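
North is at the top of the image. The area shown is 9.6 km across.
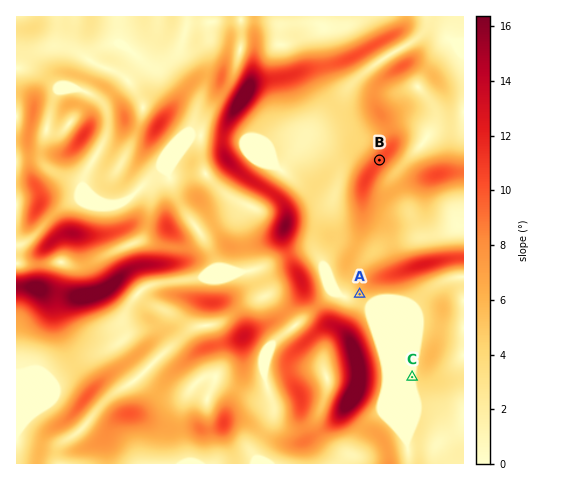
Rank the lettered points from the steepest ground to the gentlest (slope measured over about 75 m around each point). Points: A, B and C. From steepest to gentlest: B A C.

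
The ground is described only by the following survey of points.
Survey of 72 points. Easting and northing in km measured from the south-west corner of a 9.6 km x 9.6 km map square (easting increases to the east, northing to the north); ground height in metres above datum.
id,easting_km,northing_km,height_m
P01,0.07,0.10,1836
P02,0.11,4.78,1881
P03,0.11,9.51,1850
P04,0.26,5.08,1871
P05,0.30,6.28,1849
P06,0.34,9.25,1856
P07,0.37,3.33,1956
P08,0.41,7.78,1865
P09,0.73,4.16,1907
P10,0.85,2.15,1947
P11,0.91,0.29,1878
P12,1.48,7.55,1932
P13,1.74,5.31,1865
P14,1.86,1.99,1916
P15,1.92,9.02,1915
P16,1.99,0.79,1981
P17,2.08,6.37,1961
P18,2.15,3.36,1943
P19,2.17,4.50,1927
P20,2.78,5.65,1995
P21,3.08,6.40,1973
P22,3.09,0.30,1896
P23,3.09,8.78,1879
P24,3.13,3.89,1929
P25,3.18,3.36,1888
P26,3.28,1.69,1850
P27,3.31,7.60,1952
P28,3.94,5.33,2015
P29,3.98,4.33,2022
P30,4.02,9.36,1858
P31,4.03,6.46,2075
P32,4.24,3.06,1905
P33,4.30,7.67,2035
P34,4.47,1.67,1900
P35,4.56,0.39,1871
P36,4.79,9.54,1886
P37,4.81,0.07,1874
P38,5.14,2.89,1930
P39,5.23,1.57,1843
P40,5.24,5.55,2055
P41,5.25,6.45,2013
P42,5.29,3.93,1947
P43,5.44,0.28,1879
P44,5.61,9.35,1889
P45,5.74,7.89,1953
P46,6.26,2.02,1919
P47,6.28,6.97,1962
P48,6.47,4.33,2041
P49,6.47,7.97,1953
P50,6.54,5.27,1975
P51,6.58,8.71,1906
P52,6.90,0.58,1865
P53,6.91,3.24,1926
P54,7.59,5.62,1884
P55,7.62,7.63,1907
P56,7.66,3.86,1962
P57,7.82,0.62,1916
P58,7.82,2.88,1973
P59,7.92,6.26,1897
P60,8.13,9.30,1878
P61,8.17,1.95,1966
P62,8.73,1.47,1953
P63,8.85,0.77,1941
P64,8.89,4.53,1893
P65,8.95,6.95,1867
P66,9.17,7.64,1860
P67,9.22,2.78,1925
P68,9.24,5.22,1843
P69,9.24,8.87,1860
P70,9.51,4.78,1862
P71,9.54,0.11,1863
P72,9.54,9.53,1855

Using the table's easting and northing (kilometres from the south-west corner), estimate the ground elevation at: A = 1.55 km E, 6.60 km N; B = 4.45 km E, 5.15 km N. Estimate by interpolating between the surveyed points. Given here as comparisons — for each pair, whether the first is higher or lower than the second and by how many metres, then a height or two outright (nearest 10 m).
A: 120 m lower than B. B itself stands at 2050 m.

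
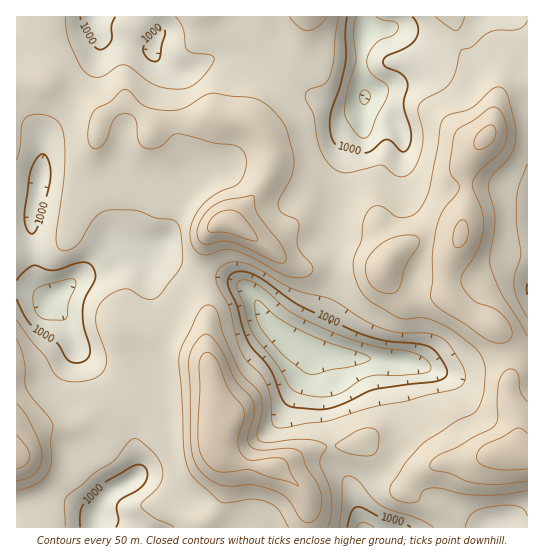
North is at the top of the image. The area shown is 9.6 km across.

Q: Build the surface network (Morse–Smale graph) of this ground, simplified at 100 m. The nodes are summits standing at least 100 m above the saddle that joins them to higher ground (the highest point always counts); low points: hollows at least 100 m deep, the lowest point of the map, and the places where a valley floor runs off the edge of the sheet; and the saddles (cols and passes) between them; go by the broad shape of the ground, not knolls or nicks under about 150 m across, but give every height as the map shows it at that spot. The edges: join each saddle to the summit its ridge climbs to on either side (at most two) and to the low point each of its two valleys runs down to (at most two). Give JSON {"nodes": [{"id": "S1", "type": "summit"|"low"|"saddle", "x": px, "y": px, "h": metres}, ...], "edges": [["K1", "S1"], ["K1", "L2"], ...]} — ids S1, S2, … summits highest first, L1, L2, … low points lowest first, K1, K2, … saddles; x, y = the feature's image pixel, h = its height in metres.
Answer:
{"nodes": [
{"id": "S1", "type": "summit", "x": 218, "y": 434, "h": 1235},
{"id": "S2", "type": "summit", "x": 230, "y": 223, "h": 1226},
{"id": "S3", "type": "summit", "x": 505, "y": 453, "h": 1223},
{"id": "S4", "type": "summit", "x": 17, "y": 455, "h": 1217},
{"id": "L1", "type": "low", "x": 301, "y": 346, "h": 882},
{"id": "L2", "type": "low", "x": 365, "y": 97, "h": 895},
{"id": "L3", "type": "low", "x": 51, "y": 297, "h": 926},
{"id": "L4", "type": "low", "x": 363, "y": 527, "h": 937},
{"id": "L5", "type": "low", "x": 98, "y": 515, "h": 954},
{"id": "K1", "type": "saddle", "x": 390, "y": 465, "h": 1086},
{"id": "K2", "type": "saddle", "x": 335, "y": 266, "h": 1070},
{"id": "K3", "type": "saddle", "x": 202, "y": 274, "h": 1065},
{"id": "K4", "type": "saddle", "x": 73, "y": 95, "h": 1064},
{"id": "K5", "type": "saddle", "x": 115, "y": 401, "h": 1062},
{"id": "K6", "type": "saddle", "x": 37, "y": 506, "h": 1060}],
"edges": [["K1", "S1"], ["K1", "S3"], ["K1", "L1"], ["K1", "L4"], ["K2", "S3"], ["K2", "S2"], ["K2", "L1"], ["K2", "L2"], ["K3", "S1"], ["K3", "S2"], ["K3", "L1"], ["K3", "L3"], ["K4", "S1"], ["K4", "S2"], ["K4", "L2"], ["K4", "L3"], ["K5", "S1"], ["K5", "S4"], ["K5", "L3"], ["K5", "L5"], ["K6", "S1"], ["K6", "S4"], ["K6", "L5"]]}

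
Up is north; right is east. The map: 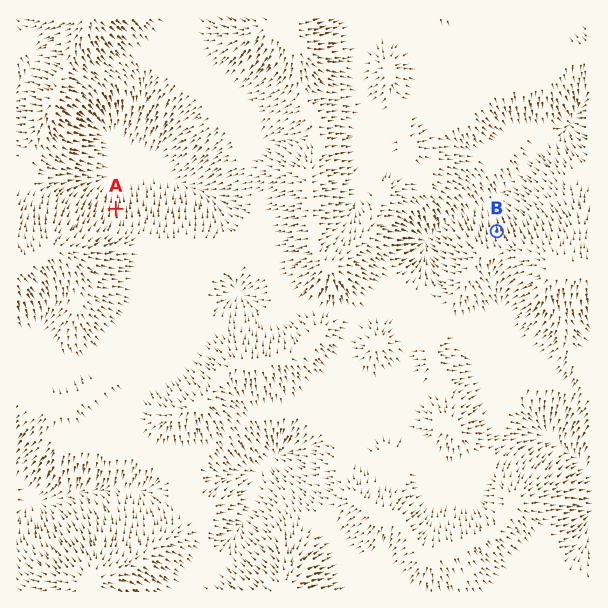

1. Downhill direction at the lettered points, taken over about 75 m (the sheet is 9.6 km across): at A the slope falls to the N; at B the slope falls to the N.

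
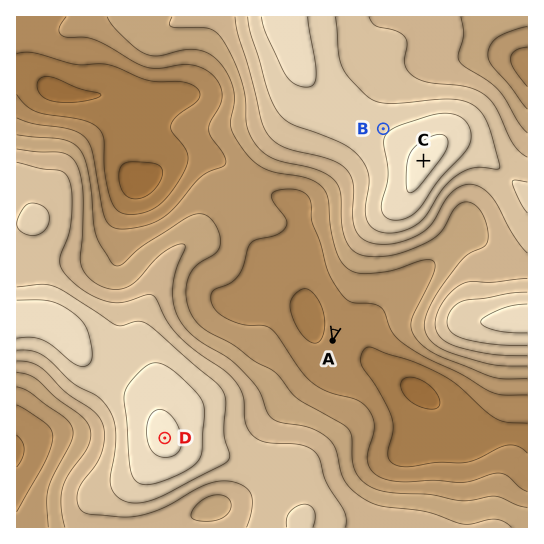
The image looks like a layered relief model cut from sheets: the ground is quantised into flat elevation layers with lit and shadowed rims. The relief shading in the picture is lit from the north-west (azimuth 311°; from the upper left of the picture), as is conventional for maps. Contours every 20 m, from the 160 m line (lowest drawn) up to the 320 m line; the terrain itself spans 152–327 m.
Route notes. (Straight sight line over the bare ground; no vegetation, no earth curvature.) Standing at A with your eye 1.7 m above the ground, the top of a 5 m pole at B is out of sight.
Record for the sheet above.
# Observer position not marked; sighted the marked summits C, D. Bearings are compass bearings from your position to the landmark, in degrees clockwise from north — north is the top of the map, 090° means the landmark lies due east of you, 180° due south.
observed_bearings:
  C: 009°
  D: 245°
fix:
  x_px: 397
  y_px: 330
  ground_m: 205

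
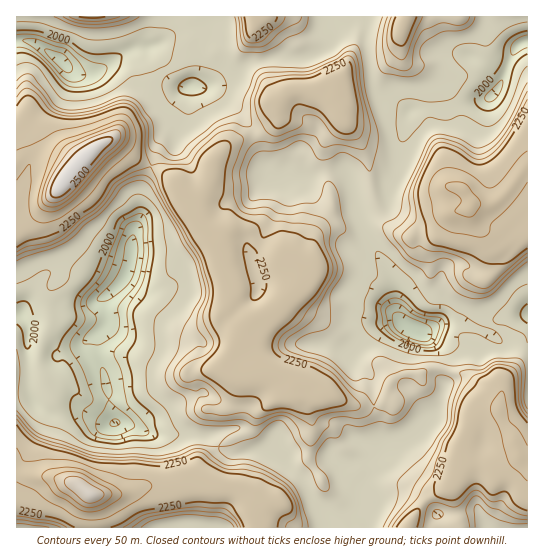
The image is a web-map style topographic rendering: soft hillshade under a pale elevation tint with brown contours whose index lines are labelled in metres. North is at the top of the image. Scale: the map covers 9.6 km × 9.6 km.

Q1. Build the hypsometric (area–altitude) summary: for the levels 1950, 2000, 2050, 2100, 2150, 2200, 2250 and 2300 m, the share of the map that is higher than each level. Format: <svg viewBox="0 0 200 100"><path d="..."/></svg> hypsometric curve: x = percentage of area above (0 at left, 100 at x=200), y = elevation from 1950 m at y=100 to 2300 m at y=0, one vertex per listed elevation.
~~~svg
<svg viewBox="0 0 200 100"><path d="M189 100l-7-14-22-15-56-14-18-14-15-14-15-15-42-14"/></svg>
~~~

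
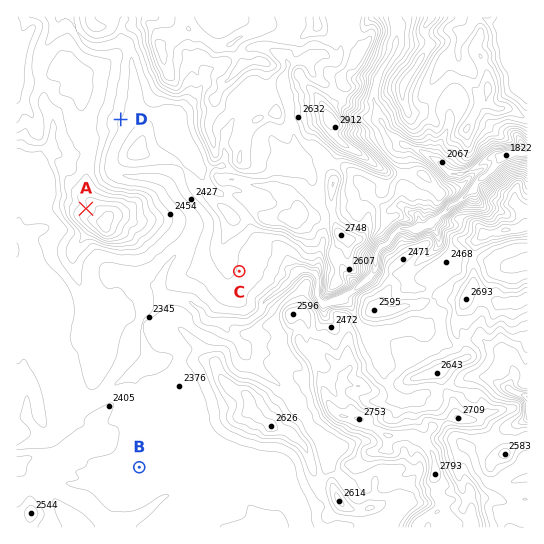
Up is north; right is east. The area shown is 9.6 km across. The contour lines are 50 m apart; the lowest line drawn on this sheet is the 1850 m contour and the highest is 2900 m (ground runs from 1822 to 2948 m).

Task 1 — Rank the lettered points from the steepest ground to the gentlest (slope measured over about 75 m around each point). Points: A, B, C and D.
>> A D C B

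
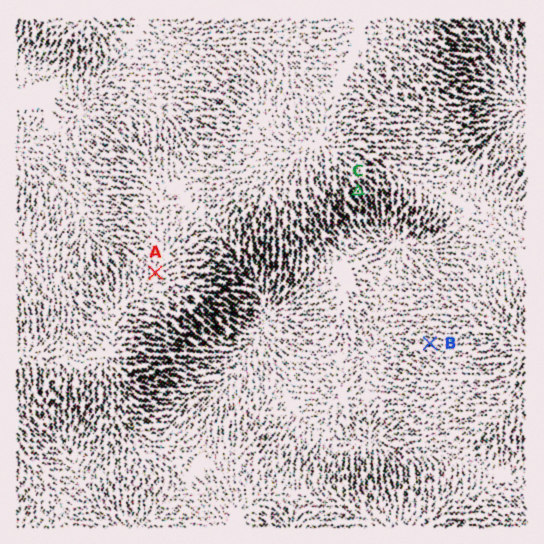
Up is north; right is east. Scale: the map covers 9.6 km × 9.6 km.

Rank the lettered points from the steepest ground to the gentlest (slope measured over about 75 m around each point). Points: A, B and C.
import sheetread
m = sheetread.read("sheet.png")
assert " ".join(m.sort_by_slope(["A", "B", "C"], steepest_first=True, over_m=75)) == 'C B A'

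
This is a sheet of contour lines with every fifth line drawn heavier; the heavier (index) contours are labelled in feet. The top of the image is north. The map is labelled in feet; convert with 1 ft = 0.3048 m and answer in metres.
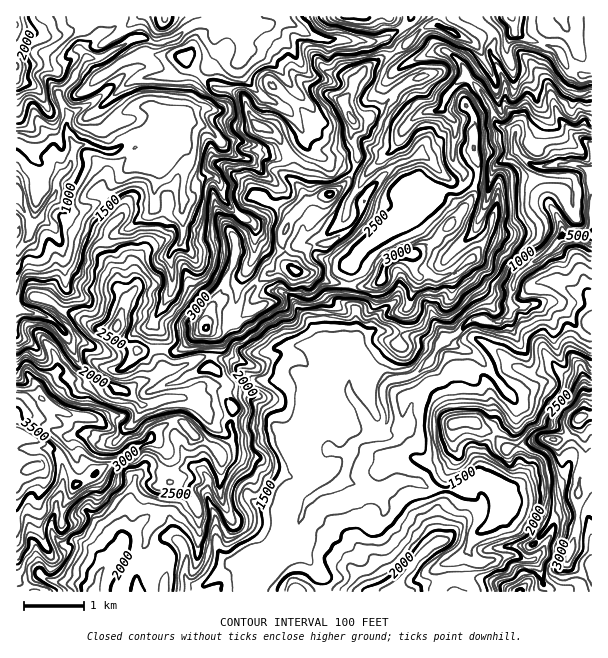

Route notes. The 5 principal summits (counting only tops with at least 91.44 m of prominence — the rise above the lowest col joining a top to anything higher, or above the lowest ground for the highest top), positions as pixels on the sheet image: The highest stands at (36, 467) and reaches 1170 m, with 1029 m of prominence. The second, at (579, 417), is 1118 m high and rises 718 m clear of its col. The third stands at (296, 272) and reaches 1081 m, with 340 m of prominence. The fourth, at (206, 329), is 1072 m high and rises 114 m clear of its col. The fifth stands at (351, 119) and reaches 1048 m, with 119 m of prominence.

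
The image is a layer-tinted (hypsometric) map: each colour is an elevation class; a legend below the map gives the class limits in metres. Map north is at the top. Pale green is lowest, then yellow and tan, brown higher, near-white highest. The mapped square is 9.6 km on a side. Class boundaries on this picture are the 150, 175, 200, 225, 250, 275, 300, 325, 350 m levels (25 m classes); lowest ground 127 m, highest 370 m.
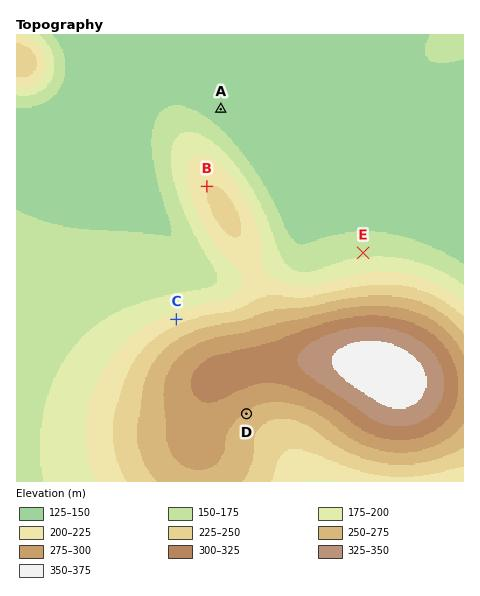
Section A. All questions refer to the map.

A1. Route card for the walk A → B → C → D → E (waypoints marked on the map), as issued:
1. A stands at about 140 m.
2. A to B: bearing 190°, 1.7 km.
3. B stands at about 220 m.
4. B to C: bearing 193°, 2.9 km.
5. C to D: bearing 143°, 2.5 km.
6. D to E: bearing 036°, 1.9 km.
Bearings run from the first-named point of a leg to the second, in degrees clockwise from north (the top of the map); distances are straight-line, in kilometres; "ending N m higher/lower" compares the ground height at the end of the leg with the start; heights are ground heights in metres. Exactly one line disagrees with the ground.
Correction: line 6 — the distance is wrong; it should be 4.3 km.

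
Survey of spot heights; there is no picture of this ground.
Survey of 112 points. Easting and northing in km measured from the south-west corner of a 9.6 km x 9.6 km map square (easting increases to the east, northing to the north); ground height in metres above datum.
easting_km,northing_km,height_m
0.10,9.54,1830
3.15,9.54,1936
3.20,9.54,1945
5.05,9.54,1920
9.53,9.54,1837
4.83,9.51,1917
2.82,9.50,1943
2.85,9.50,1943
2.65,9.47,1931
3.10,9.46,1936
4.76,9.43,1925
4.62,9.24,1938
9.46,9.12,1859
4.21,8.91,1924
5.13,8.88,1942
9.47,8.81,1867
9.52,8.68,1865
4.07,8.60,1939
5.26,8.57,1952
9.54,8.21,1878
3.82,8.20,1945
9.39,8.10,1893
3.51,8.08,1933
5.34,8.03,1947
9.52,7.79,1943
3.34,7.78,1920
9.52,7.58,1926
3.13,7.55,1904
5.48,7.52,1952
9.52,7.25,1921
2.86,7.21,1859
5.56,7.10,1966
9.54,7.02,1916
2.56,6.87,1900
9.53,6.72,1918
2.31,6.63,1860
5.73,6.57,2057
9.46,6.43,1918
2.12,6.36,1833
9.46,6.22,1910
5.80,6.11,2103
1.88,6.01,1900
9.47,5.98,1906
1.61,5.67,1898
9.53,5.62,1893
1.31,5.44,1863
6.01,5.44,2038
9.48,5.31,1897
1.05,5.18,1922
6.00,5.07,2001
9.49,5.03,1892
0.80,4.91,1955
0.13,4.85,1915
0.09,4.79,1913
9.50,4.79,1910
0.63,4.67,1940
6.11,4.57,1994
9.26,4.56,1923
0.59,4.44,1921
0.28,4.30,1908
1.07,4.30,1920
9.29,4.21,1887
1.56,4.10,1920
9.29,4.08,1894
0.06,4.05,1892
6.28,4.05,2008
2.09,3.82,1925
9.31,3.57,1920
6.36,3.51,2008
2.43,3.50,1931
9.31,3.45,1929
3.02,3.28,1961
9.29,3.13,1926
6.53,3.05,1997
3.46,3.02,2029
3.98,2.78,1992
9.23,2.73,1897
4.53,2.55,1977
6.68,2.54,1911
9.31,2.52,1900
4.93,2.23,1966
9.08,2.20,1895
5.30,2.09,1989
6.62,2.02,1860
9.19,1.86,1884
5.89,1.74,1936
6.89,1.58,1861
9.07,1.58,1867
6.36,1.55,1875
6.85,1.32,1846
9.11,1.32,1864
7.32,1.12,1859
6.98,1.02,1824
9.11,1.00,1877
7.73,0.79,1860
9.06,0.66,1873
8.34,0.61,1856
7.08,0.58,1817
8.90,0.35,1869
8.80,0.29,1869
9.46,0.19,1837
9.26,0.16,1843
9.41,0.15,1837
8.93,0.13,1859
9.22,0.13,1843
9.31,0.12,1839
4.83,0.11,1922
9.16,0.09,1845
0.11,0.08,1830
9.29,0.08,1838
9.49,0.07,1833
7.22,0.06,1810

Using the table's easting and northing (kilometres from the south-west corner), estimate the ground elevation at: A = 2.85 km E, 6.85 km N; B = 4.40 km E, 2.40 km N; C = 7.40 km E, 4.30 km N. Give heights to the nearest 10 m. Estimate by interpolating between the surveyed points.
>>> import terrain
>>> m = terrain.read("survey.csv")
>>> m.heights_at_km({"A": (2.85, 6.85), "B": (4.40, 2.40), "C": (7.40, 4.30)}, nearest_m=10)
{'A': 1910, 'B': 1940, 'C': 1980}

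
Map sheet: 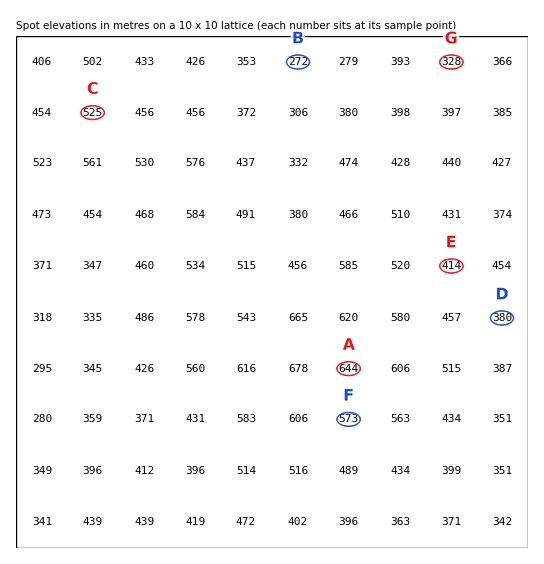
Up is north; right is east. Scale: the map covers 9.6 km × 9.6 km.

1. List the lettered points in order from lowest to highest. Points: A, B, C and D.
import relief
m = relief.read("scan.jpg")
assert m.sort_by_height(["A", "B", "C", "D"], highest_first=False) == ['B', 'D', 'C', 'A']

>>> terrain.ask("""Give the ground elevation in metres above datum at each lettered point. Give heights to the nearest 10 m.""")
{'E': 410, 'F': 570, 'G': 330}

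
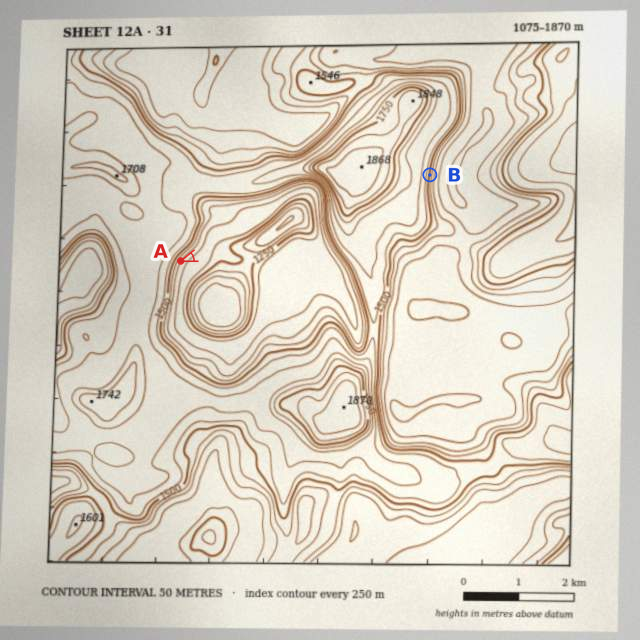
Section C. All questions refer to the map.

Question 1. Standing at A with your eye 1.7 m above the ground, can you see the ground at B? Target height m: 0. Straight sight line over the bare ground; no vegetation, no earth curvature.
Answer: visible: false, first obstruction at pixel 324 212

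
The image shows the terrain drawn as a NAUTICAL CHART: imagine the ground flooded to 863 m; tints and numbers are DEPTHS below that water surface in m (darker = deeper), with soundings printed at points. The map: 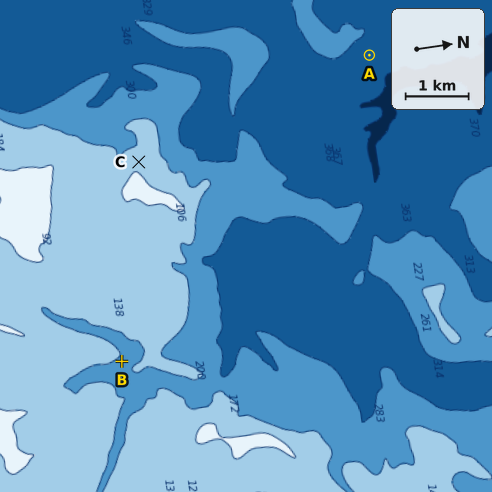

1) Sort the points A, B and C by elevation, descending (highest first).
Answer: C B A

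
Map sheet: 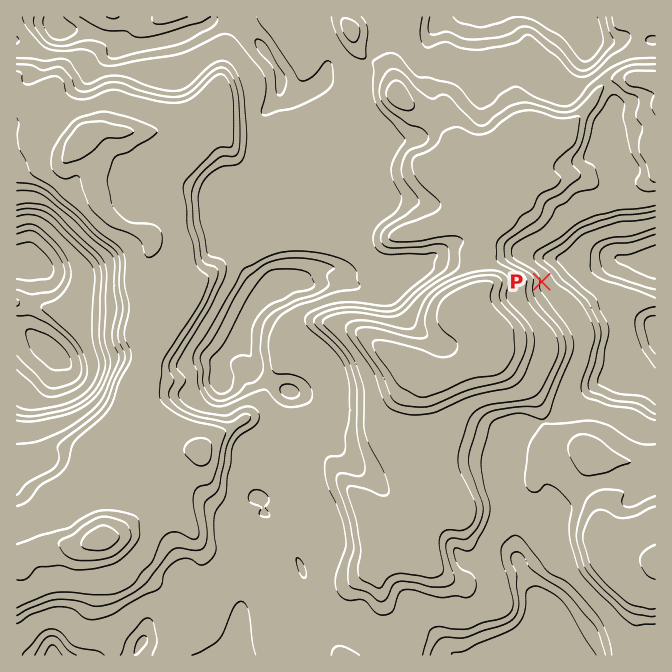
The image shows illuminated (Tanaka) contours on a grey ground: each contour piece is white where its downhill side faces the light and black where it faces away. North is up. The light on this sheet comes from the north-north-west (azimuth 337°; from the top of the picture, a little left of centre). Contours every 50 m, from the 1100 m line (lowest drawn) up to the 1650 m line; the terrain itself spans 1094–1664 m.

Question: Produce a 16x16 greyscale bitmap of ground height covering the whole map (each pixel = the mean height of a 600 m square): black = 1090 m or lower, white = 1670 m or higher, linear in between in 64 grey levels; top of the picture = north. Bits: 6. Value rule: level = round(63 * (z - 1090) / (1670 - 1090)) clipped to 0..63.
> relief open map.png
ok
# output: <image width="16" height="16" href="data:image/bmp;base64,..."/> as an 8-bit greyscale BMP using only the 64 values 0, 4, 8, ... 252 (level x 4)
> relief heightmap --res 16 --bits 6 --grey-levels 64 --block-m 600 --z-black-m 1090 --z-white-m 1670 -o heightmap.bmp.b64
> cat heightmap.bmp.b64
<image width="16" height="16" href="data:image/bmp;base64,Qk02BQAAAAAAADYEAAAoAAAAEAAAABAAAAABAAgAAAAAAAABAAATCwAAEwsAAAABAAAAAAAAAAAAAAEBAQACAgIAAwMDAAQEBAAFBQUABgYGAAcHBwAICAgACQkJAAoKCgALCwsADAwMAA0NDQAODg4ADw8PABAQEAAREREAEhISABMTEwAUFBQAFRUVABYWFgAXFxcAGBgYABkZGQAaGhoAGxsbABwcHAAdHR0AHh4eAB8fHwAgICAAISEhACIiIgAjIyMAJCQkACUlJQAmJiYAJycnACgoKAApKSkAKioqACsrKwAsLCwALS0tAC4uLgAvLy8AMDAwADExMQAyMjIAMzMzADQ0NAA1NTUANjY2ADc3NwA4ODgAOTk5ADo6OgA7OzsAPDw8AD09PQA+Pj4APz8/AEBAQABBQUEAQkJCAENDQwBEREQARUVFAEZGRgBHR0cASEhIAElJSQBKSkoAS0tLAExMTABNTU0ATk5OAE9PTwBQUFAAUVFRAFJSUgBTU1MAVFRUAFVVVQBWVlYAV1dXAFhYWABZWVkAWlpaAFtbWwBcXFwAXV1dAF5eXgBfX18AYGBgAGFhYQBiYmIAY2NjAGRkZABlZWUAZmZmAGdnZwBoaGgAaWlpAGpqagBra2sAbGxsAG1tbQBubm4Ab29vAHBwcABxcXEAcnJyAHNzcwB0dHQAdXV1AHZ2dgB3d3cAeHh4AHl5eQB6enoAe3t7AHx8fAB9fX0Afn5+AH9/fwCAgIAAgYGBAIKCggCDg4MAhISEAIWFhQCGhoYAh4eHAIiIiACJiYkAioqKAIuLiwCMjIwAjY2NAI6OjgCPj48AkJCQAJGRkQCSkpIAk5OTAJSUlACVlZUAlpaWAJeXlwCYmJgAmZmZAJqamgCbm5sAnJycAJ2dnQCenp4An5+fAKCgoAChoaEAoqKiAKOjowCkpKQApaWlAKampgCnp6cAqKioAKmpqQCqqqoAq6urAKysrACtra0Arq6uAK+vrwCwsLAAsbGxALKysgCzs7MAtLS0ALW1tQC2trYAt7e3ALi4uAC5ubkAurq6ALu7uwC8vLwAvb29AL6+vgC/v78AwMDAAMHBwQDCwsIAw8PDAMTExADFxcUAxsbGAMfHxwDIyMgAycnJAMrKygDLy8sAzMzMAM3NzQDOzs4Az8/PANDQ0ADR0dEA0tLSANPT0wDU1NQA1dXVANbW1gDX19cA2NjYANnZ2QDa2toA29vbANzc3ADd3d0A3t7eAN/f3wDg4OAA4eHhAOLi4gDj4+MA5OTkAOXl5QDm5uYA5+fnAOjo6ADp6ekA6urqAOvr6wDs7OwA7e3tAO7u7gDv7+8A8PDwAPHx8QDy8vIA8/PzAPT09AD19fUA9vb2APf39wD4+PgA+fn5APr6+gD7+/sA/Pz8AP39/QD+/v4A////AHB0eHB8bHyAgIBoWEhAXICspKSEgHh8fJCUjIRgUIS00NzUqJCAeHikvLCEaHywxLzI1LysfHR8qLy8oHyErLCguLy8vIh8hKS4uJiEjJyYhKS8vMCUfICcvLycgIyYhDhIqLR4ZGx4nNzkzLSQZFAMIIi0cEhwgLz09PjkqFw4HDyMvKBQYIywtOj42JRcMAg0kMC0dExUdICo2LBkMBQgaLjEoHx8fICgrLiccEAkhLzEvJh8fHyAjLS8vJyAfLzczMC0kHh8fIy0vLy0iJC4yMzAvKB0eHyYpJysqJCYqJSIgJCQaHCAnIiAgHh8pGhYXGBkbHSAkIBoWGRQTHg="/>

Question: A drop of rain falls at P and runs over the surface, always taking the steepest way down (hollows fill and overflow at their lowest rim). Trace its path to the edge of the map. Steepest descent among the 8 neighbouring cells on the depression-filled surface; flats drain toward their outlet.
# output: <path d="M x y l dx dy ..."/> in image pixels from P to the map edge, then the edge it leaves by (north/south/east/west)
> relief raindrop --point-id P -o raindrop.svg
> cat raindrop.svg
<path d="M542 282l5 0 18-19 45 0 4-3 31 0 2-2 8 0"/>
exit: east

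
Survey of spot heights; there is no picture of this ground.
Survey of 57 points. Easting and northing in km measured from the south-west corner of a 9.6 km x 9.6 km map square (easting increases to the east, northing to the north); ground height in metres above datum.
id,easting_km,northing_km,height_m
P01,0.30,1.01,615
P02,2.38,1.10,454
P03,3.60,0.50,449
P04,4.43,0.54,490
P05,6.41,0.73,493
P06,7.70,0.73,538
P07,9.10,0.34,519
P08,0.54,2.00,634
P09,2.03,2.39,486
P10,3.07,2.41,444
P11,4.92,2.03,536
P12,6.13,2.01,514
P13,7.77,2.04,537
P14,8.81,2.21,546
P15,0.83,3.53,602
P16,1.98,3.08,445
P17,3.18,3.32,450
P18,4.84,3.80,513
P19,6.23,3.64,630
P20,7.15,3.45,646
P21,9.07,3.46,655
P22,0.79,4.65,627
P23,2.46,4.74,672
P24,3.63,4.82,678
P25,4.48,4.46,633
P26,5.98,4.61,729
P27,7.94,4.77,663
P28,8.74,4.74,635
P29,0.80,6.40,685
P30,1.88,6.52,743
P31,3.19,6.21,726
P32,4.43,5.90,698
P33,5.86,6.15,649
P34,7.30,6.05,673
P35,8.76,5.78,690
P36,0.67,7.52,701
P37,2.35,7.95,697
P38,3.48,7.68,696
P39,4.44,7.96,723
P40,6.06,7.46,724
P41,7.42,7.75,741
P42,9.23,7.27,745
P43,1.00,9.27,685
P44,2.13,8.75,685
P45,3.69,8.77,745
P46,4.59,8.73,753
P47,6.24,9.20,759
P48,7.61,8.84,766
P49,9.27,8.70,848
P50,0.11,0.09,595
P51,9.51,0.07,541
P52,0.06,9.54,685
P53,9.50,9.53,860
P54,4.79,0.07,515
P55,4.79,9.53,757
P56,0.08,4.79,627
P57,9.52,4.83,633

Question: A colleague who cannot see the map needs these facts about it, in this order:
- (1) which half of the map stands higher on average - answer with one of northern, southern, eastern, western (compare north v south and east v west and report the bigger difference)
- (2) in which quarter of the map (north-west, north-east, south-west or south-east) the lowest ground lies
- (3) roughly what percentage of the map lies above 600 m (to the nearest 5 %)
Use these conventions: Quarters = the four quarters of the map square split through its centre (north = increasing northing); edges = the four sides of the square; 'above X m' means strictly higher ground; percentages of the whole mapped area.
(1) On average the northern half of the map is the higher ground.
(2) The lowest point lies in the south-west quarter of the map.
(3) Roughly 65 % of the ground is higher than 600 m.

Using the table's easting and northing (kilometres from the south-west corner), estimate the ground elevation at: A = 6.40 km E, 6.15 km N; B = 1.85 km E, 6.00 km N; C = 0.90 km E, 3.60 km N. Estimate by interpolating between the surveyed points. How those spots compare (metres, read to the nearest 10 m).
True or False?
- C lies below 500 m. False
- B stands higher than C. True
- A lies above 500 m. True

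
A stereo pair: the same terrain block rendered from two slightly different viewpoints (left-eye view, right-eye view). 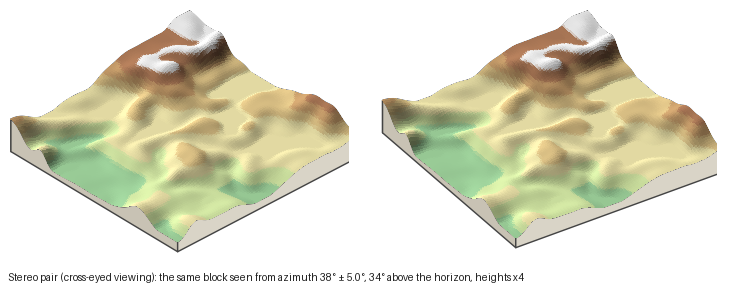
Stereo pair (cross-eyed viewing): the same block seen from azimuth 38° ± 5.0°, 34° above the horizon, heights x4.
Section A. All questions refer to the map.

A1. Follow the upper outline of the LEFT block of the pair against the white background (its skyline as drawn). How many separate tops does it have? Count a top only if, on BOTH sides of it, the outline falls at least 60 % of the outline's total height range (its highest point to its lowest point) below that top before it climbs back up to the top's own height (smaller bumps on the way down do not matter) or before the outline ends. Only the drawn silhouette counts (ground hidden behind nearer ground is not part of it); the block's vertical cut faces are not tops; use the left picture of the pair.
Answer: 1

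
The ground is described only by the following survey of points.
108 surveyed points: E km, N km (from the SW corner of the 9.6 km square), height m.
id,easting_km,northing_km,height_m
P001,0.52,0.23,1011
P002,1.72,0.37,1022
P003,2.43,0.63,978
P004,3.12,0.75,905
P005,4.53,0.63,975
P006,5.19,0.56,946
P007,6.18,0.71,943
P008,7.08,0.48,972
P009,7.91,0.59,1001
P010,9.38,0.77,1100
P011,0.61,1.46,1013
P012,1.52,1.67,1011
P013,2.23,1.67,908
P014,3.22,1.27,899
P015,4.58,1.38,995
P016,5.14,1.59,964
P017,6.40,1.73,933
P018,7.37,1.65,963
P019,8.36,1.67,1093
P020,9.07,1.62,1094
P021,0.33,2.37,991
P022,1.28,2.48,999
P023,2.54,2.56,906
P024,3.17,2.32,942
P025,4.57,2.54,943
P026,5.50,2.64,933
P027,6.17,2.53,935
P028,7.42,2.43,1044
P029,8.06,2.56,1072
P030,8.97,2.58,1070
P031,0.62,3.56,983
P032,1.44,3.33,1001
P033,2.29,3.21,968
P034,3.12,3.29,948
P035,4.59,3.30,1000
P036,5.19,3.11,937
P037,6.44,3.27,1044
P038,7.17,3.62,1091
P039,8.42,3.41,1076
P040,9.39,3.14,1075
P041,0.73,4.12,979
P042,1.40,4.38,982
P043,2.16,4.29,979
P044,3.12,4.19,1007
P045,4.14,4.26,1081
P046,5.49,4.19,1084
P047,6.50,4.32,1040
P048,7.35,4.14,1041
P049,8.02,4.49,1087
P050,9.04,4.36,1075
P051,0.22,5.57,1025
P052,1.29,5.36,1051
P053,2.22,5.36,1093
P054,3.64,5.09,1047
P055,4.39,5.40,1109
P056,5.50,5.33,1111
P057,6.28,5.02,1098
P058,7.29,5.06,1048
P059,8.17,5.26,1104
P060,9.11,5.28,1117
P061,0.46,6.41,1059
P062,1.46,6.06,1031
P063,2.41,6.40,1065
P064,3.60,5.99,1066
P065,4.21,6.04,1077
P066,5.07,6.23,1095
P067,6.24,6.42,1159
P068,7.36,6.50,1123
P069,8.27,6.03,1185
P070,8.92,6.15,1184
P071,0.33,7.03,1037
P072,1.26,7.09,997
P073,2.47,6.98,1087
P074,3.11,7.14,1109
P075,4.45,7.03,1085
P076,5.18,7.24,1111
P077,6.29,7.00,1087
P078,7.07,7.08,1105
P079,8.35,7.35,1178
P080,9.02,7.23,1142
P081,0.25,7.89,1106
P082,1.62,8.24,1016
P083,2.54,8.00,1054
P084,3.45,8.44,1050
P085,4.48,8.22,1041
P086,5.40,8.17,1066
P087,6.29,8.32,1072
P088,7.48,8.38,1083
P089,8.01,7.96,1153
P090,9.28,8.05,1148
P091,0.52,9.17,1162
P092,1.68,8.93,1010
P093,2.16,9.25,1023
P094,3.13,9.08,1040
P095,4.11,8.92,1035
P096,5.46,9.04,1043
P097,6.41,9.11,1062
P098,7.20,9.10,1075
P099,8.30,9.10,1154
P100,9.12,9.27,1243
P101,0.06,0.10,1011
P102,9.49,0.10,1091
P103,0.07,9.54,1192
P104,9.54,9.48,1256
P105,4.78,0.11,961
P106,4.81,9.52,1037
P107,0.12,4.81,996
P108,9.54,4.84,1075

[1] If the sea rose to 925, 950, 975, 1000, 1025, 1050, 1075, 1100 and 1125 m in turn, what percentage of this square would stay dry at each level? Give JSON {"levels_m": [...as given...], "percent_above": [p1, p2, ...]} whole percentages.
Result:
{"levels_m": [925, 950, 975, 1000, 1025, 1050, 1075, 1100, 1125], "percent_above": [96, 90, 84, 73, 63, 51, 36, 22, 12]}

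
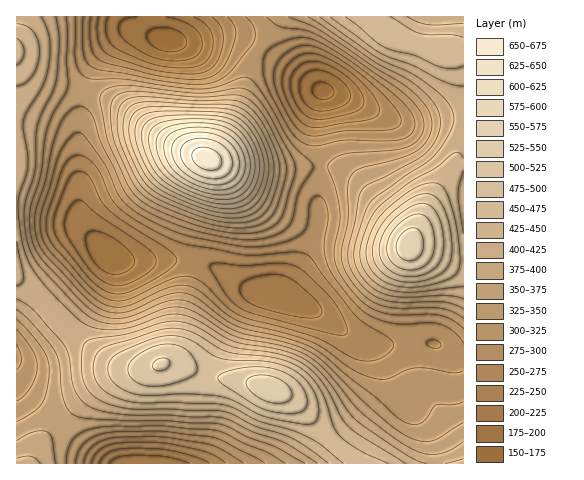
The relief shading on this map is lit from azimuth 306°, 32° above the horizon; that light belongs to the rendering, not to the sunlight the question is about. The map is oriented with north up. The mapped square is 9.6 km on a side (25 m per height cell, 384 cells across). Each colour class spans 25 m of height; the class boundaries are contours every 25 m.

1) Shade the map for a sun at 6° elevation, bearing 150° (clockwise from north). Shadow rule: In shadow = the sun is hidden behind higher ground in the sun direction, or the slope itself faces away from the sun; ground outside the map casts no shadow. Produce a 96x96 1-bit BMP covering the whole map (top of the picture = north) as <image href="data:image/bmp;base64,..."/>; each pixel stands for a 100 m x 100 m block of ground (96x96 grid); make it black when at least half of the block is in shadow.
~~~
<image width="96" height="96" href="data:image/bmp;base64,Qk2+BAAAAAAAAD4AAAAoAAAAYAAAAGAAAAABAAEAAAAAAIAEAAATCwAAEwsAAAIAAAAAAAAA////AAAAAAAAAAAAAAAAAAAAAHwAAAAAAAAAAAAAAHgAAAAAAAAAAAAAAAAAAAAAAAAAAAAAAAAAAAAAAAAAAAAAAAAAAAAAAAAAAAAAAAAAAAAAAAAAAAAAAAAAAAAAAAAAAAAAAAAAAAAAAAAAAAAAAAAAAAAAAAAAAAAAAAAAAAAAAAAAAAAAAAAAAAAAAAAAAAAAAAAAAAAAAAAAAAAAAAAAAAAAAAAAAAAAAAAAAAAAAAAAAAAAAAAAAAAAAAAAAAAAAAAAAAAAAAAAAAAAAAAAAAAAAAAAAAAAAAAAAAAAAAAAAAAAAAAAAAAAAAA+AAAAAAAAAAAAAAH/8AAAAAAAAAAAAAP//AAAAAAAAAAAAAf//wAAAAAAAAAAAAf//wAAAAAAAAf8AA///4AAAAAAAB//AA///4AAAAAAAD//wB///4AAAAAAAH//8B///4AAAAAAAH//+D///wAAAAAAAH///D///gAAAAAAAP///n///gAAAAAAAP///H///AAAAAAAAP///H//+AAAAAAAAf//+P//4AAAAAAAAf//+P//wAAAAAAAAf//+f//gAAAAAAAA///+f//AAAAAAAAA///+f/8AAAAAAAAA///+f/wAAAAAAAAA///8f/AAAAAAAAAB///8f4AAAAAAAAAB///4GAAAAAAAAAAB///wAAAAAAAAAAAB///gAAAAAAAAAAAB//+AAAAAAAAAAAAB//8AAAAAAHAAAAAB//wAAAAAAf4AAAAB//AAAAAAAf/AAAAA/8AAAAAAAf/gAAAAfgAAAAAAA//wAAAAAAAAAAAAA//4AAAAAAAAAAAAA//8AAAAAAAAAAAAA//+AAAAAAAAAAAAA///AAAAAAAAAAAAA///AAAAAAAAAAAAAf//gAAAAAAAAAAAAf//gAAAAAAAAAAAAP//wAAAAAAAAAAAAP//wAAAAAAAAAAAAP//wAAAAAAAAAAAAH//wAAAAAAAAAAAAH//4AAAAAAAAAAAAH//4AAAAAAAAAAAAH//4AAAAAAAAAAAAH//8AAAAAAAAAAAAH//+AAAAAAAAAAAAH//+AAAAAAAAAAAAH///AAAAAAPwAAAAH///AAAAAB/+AAAP////AAAAAH//gAAf///+AAAAAf//wAAf///8AAAAH///4AA////4AAAAP///8AA////wAAAAP///8AA////AAAAAf///+AA///gAAAAAf///+AA//8AAAAAAf///+AA//wAAAAAA////+AAf/gAAAAAA////+AAf+AAAAAAB////8AAP4AAAAAAB////8AADAAAAAAAD////8AAAAAAAAAAD////4AAAAAAAAAAH////4AAAAAAAAAAH////wAAAAAAAAAAP////wAAAAAAAAAAP////gAAAAAAAAAAP////AAAAAAAAAAAP////AAAAAAAAAAAP///+AAAAAAAAAAAP///8AAAAAAAAAAAP///wAAAAAAAAAAAP///gAAAAAAAHgAAH///AAAAAAAAPwAAH//8AAAAAAAAPw="/>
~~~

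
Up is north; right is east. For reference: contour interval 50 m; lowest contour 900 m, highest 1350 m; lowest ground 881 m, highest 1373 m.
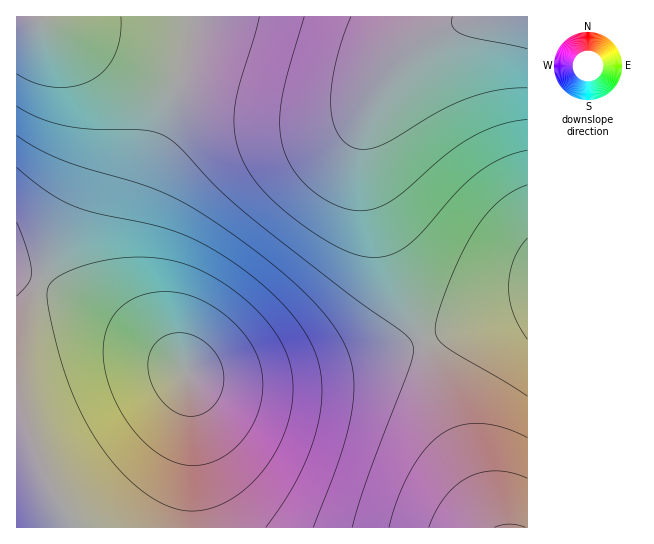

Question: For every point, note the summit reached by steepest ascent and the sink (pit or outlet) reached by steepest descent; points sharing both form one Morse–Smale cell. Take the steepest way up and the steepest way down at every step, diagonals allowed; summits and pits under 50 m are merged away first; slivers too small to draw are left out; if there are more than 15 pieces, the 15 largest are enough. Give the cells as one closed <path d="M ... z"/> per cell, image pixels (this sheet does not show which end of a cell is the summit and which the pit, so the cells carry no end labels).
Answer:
<path d="M479 16l-288 1-4 30-10 36-41 114-8 38 1 36 10 30 25 42 19 23-2 1-22-18-61-38-45-23-36-13 0 253 173 0 2-122-5-33 19 6 52 0 35-4 76-16 55-20-39-101-16-49-5-27 1-35 8-24 12-21 12-16 20-19 29-19z"/><path d="M423 340l-54 19-76 16-35 4-52 0-17-4 3 31-1 121 303 1-33-82z"/><path d="M527 16l-46 0-26 8-24 12-14 11-25 26-15 22-10 27-3 13 0 27 5 27 16 49 40 102 103-37z"/><path d="M190 16l-174 1 0 257 37 14 45 23 61 38 22 18 2-1-19-23-25-42-10-30-1-36 8-38 32-86 15-46 8-40z"/><path d="M527 304l-46 15-57 22 37 105 34 82 33-1z"/>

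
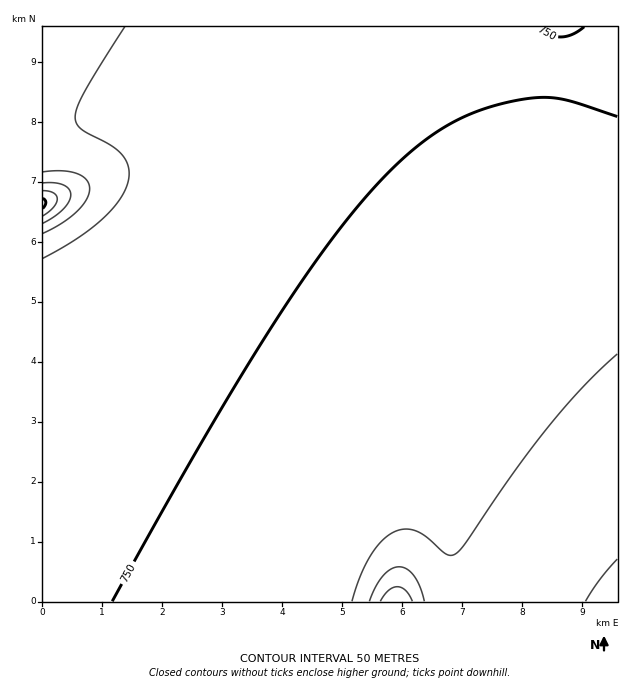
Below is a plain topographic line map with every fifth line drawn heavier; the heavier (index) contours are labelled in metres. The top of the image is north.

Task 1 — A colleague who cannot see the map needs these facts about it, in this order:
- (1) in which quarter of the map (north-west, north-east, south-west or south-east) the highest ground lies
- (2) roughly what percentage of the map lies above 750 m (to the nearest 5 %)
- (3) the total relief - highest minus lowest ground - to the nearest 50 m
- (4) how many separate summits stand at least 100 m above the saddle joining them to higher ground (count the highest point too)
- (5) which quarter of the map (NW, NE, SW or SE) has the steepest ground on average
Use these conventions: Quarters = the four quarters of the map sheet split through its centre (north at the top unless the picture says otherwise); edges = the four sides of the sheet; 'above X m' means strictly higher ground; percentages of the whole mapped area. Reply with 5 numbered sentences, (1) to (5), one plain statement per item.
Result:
(1) The highest point lies in the south-east quarter of the map.
(2) Ground above 750 m makes up about 55 % of the sheet.
(3) Highest minus lowest: about 450 m of relief.
(4) There is 1 summit with 100 m or more of prominence.
(5) Slopes are steepest in the north-west quarter.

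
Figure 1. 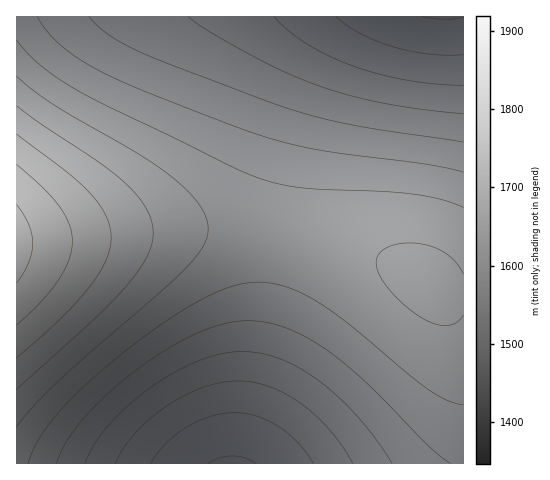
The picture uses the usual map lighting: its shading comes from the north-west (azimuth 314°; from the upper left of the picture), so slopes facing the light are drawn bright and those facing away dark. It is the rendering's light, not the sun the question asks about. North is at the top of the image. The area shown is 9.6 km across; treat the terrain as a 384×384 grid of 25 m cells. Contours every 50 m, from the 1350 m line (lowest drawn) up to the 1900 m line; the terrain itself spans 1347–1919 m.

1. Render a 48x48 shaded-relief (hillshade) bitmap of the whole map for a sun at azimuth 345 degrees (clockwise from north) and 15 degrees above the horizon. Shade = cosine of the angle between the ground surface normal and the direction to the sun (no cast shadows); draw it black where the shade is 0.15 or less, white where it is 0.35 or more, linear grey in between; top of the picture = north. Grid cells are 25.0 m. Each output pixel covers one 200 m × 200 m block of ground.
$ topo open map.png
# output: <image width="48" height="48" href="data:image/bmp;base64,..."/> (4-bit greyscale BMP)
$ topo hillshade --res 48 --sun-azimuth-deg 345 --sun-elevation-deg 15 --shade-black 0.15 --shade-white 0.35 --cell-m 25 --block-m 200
<image width="48" height="48" href="data:image/bmp;base64,Qk32BAAAAAAAAHYAAAAoAAAAMAAAADAAAAABAAQAAAAAAIAEAAATCwAAEwsAABAAAAAAAAAAAAAAABEREQAiIiIAMzMzAERERABVVVUAZmZmAHd3dwCIiIgAmZmZAKqqqgC7u7sAzMzMAN3d3QDu7u4A////AERERERERERERVVVVmZmZmd3d3d3d2ZmZkREREREREREREVVVVZmZmZmZnd2ZmZmZkQzMzMzMzMzREREVVVVZmZmZmZmZmZmZjMzMzMzMzMzMzREREVVVVZmZmZmZmZmZjMyIiIiIiIjMzMzRERFVVVVZmZmZmZmZiIiIiIiIiIiIjMzM0RERVVVVVZmZmZmZiIiIiEREiIiIiIzMzRERFVVVVVWZmZmZiIiERERERESIiIiMzNERERVVVVVZmZmZiIREREREREREiIiIzM0RERVVVVVZmZmZiIRERERERERESIiIzMzRERFVVVVZmZmZiIRERERERERERIiIjMzRERFVVVWZmZmZiIRERERERERERIiIjMzRERFVVVWZmZmZiIhERERERERESIiIjMzRERFVVVmZmZmZiIiEREREREREiIiIzMzRERVVVZmZmZmZyIiIiERERESIiIiIzM0REVVVWZmZmd3dyIiIiIiIiIiIiIiMzNERFVVVmZmZ3d3dzMyIiIiIiIiIiIzMzRERVVVZmZnd3d3dzMzMzMyIiIiMzMzM0REVVVmZmd3d3d3iERDMzMzMzMzMzMzRERVVVZmZ3d3eIiIiEREREREMzMzNEREREVVVmZnd3d4iIiIiFVVVEREREREREREVVVWZmd3d4iIiImZmWVVVVVVVVVVVVVVVWZmZ3d3iIiJmZmZmWZmZmZmZVVVVVVmZmZ3d3iIiJmZmZmamXd3d3d2ZmZmZmZmZ3d3iIiJmZmqqqqqqoiIiId3d3d3d3d3d3iIiJmZmqqqqqu7qpmZiIiIiIiIiIiIiIiJmZmqqqu7u7u7u5mZmZmZmZmIiIiImZmZmqqqu7u7u8zLu6qqqqqqmZmZmZmZmZmqqqq7u7zMzMzMzKq6qqqqqqqqqqqqqqqqq7u7vMzMzMzMzLu7u7u7u6qqqqqqqqq7u7vMzMzN3d3d3Lu7u7u7u7u7u7u7u7u7u8zMzM3d3d3d3czMzMzMy7u7u7u7u7u7zMzMzd3d3d3d3czMzMzMzMzMu7u7u7vMzMzN3d3d3e7d3czMzMzMzMzMzMzMzMzMzMzd3d3e7u7u7c3d3d3dzMzMzMzMzMzMzM3d3d3u7u7u7t3d3d3d3czMzMzMzMzMzN3d3d7u7u7u7t3d3d3d3d3MzMzMzMzMzN3d3d7u7u7u7t3d3d3d3d3MzMzMzMzMzd3d3d7u7u7u7t3d3d3d3d3MzMzMzMzMzN3d3d7u7u7u7s3d3d3d3dzMzMzMzMzMzN3d3d3u7u7u7szN3d3d3MzMzMzMzMzMzM3d3d3e7u7u7szMzMzMzMzMzMzMzMzMzMzN3d3d3u7u7szMzMzMzMzMzMzMzMzMzMzMzd3d3d3e7bvMzMzMzMzLu7u7u7u7vMzMzM3d3d3d3bu7u7u7u7u7u7u7u7u7u7vMzMzN3d3d3aq7u7u7u7u7u7u7u7u7u7u7vMzMzM3d3aqqqqqqqqqqqqqqqqqqqru7u7vMzMzMzKqqqqqqqqqqqqqqqqqqqqq7u7u7zMzMzA=="/>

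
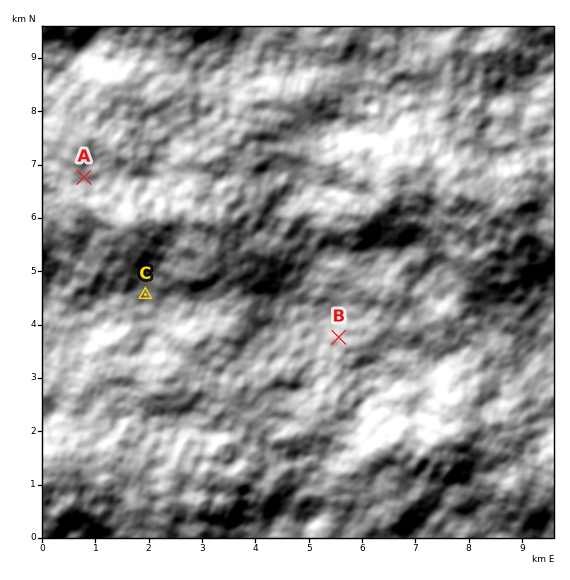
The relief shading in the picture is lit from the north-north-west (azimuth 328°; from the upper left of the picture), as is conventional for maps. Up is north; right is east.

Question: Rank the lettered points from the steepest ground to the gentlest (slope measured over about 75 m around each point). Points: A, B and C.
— C B A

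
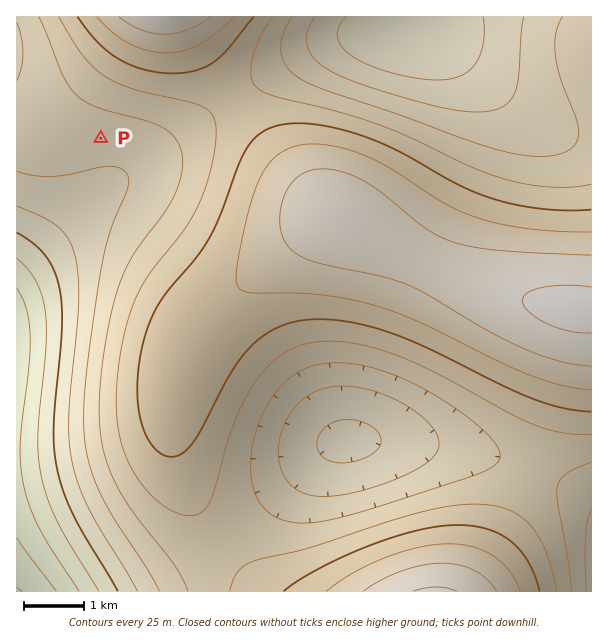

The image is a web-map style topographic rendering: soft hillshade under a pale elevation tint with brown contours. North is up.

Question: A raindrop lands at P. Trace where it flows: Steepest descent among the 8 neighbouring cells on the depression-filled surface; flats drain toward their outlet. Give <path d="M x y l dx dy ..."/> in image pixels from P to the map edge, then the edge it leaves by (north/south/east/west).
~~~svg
<path d="M101 138l0 48-84 84"/>
exit: west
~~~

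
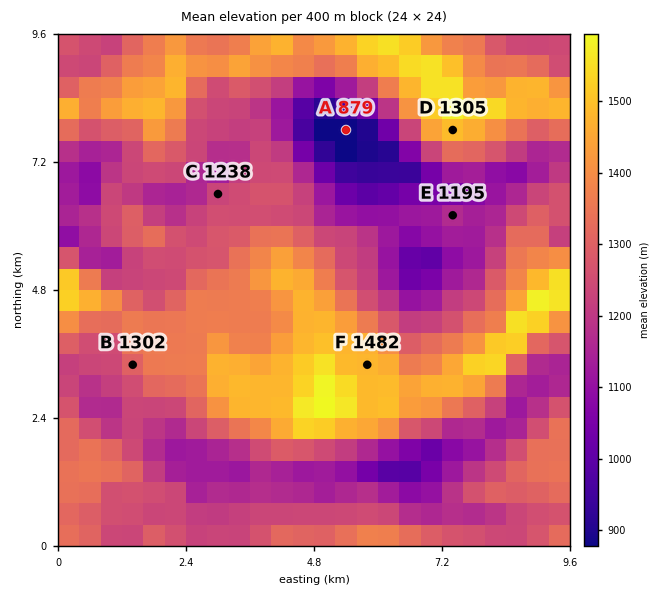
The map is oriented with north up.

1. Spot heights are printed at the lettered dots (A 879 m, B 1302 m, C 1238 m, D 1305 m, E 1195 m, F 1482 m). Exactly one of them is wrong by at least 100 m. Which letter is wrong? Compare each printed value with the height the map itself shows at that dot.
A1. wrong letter D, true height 1480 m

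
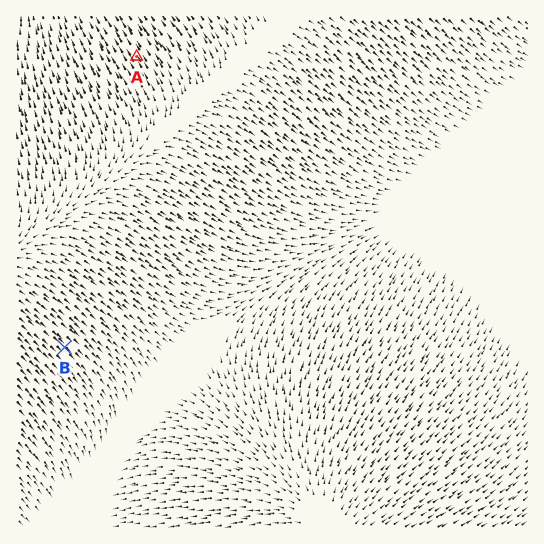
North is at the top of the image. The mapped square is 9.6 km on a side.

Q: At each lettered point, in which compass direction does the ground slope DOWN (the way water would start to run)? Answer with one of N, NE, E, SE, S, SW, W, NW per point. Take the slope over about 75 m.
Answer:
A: NW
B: SE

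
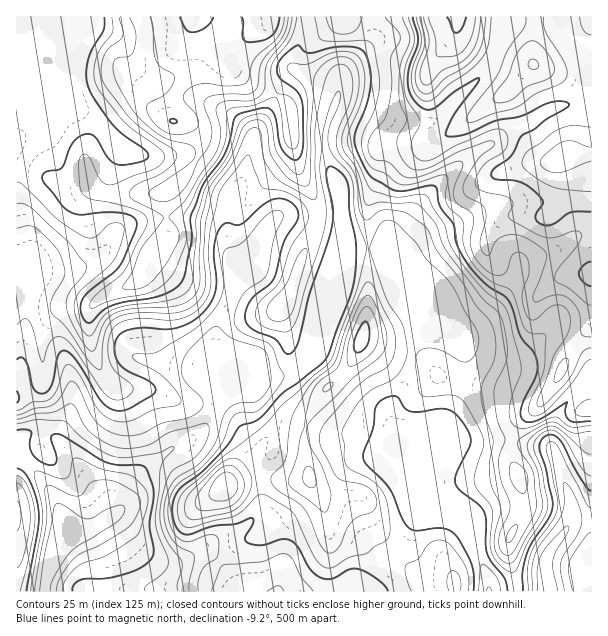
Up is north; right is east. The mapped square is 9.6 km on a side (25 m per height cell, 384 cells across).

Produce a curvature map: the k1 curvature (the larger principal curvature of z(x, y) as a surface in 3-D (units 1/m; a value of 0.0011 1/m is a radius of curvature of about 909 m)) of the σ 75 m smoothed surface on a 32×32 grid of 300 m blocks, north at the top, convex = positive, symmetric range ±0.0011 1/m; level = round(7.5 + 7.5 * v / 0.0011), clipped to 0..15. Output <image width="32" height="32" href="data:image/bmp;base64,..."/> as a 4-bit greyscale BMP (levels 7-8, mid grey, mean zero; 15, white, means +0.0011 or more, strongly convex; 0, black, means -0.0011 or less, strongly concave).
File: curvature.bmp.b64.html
<image width="32" height="32" href="data:image/bmp;base64,Qk12AgAAAAAAAHYAAAAoAAAAIAAAACAAAAABAAQAAAAAAAACAAATCwAAEwsAABAAAAAAAAAAAAAAABEREQAiIiIAMzMzAERERABVVVUAZmZmAHd3dwCIiIgAmZmZAKqqqgC7u7sAzMzMAN3d3QDu7u4A////APi7qqqpyHh4mXeImdlvuJr3i5h3eLmId5uJmYnKr4iq+ImJmKuJmYibmImaqM+HjPl4h5q+iImYmoiZiZev2Hv5eYdovdund6mJp3iGi+ub+IqHaLz+yZrKrKiImprpjNi4h4m4r8mq2ImIiJmc6Iycl4mZh33IeciHd3d4nbeNiomZmXd5qoqmmHd3doyzmpiJmZiZibqqx4iIh3ib++3bp6uZq6iWqup3aKiZid+tnZfNy5eId5jfl4iZmZl/x32I+XiHd3epe/iYmYd5aviLivZ4iHeGq3f9qIh3eJrLiZzlZ5mIuruIz6h4d3jIfImc92iamKzbeJ+Ih4h36FuImv/sqrmZznePh3d4msuLd3iK65uoho+Yf4eHedp6und5hq2rh3eNyHyHiJzHeIl3iZeMy4eXiuh8d3isp3mJeJmGect4qHfajmd3maq7mHmZq6u7iJpm6p+IeqiYiYiamarM3oZ6q/dtq4isqHmZmYqXh57piJ+3bZrJicyqmYiLl3aK3Ii/mr2pvIh5qqmHiZiJy7x1r4mrqJraeYiZiIeIrbqZl8+HipionrmIiHiIiriZmazdp2qK+nnch4h3iKqYiZq7iJZpivuIjLqod4iriJiIq2e2WantuYm7mHeIioiIiJ3JzLuFnbuIuYmIh3mYiYd6+Yq5iLy8h6h7"/>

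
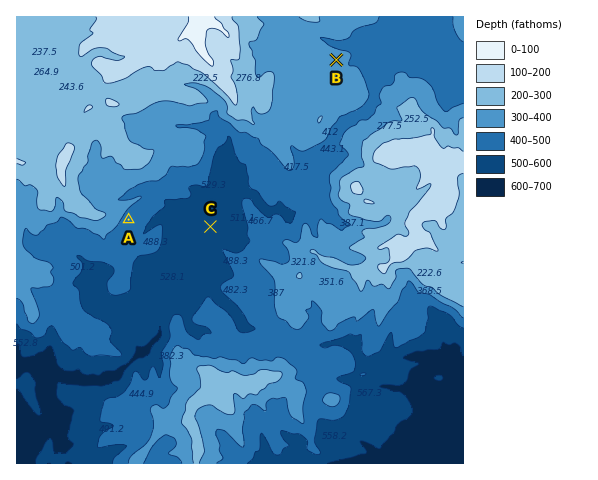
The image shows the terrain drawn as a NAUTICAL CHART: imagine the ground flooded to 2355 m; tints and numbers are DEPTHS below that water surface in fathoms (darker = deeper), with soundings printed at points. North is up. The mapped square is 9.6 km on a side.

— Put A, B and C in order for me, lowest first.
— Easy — C A B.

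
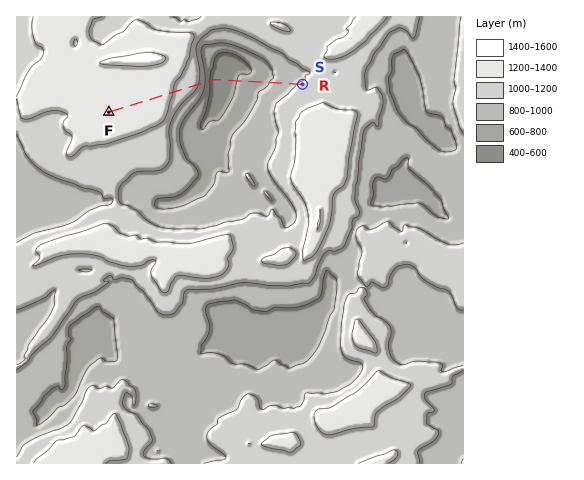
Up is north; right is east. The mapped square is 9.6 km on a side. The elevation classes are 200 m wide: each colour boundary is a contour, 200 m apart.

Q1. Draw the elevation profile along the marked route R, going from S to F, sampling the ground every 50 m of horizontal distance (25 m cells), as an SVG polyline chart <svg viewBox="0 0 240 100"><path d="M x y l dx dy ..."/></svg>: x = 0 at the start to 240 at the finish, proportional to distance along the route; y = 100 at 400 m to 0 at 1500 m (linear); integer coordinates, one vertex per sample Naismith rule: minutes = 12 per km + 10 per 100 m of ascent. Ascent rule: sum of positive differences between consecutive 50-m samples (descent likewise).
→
<svg viewBox="0 0 240 100"><path d="M0 39l3 2 3 3 2 3 3 2 3 1 3 0 3 0 3 0 2 1 3 0 3 2 3 3 3 4 2 3 3 1 3 0 3 1 3 5 3 6 2 2 3 0 3 0 3 1 3 0 2 0 3 0 3 0 3 2 3 6 3 5 2 0 3 1 3-1 3 0 3 0 2-2 3-1 3-1 3-1 3-7 3-7 2-9 3-9 3-5 3-4 3-7 2-2 3 0 3 0 3-1 3 0 3 0 2 0 3 0 3-1 3-4 3-7 2-2 3 0 3 0 3-1 3-2 3-4 2-3 3-1 3 0 3 0 3 0 2 1 3 1 3 0 3 1 3 0 2 1 3 1 3 1 3 1 3 2 3 1 2 1 3 0 3 0 3 0 3 0 2 0 1 0"/></svg>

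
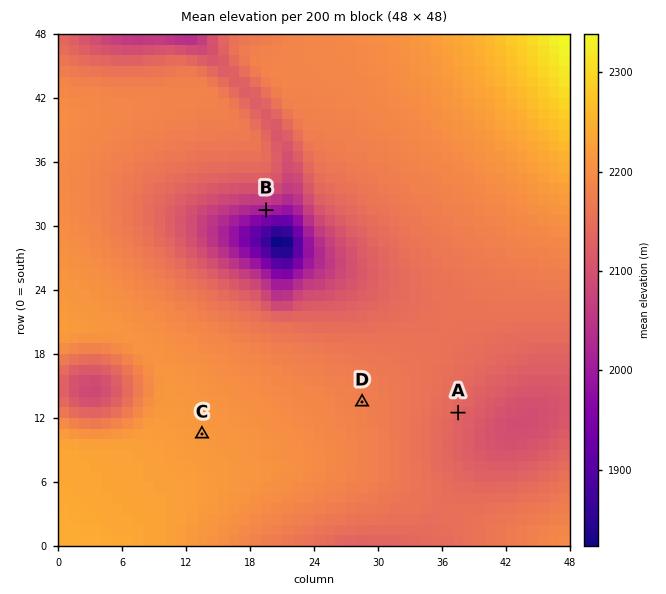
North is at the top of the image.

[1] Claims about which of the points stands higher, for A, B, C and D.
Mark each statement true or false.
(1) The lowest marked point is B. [true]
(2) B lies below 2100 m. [true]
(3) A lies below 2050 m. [false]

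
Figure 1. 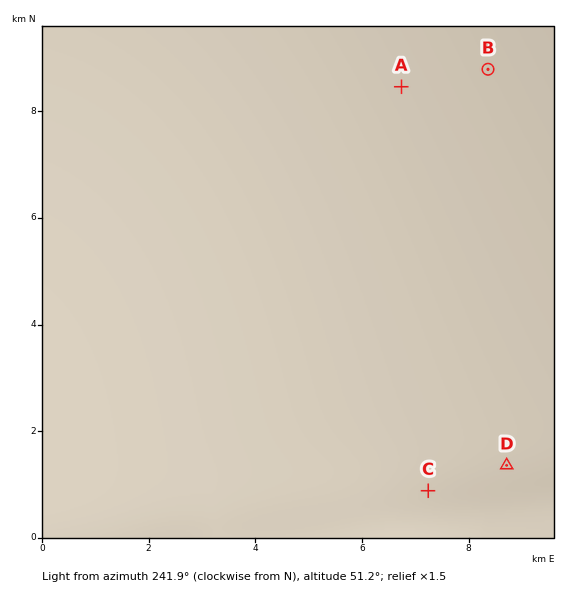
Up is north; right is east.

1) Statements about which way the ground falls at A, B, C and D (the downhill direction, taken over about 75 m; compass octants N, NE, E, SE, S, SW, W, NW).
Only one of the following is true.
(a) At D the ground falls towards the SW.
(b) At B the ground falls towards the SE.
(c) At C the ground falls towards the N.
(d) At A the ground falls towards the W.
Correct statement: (c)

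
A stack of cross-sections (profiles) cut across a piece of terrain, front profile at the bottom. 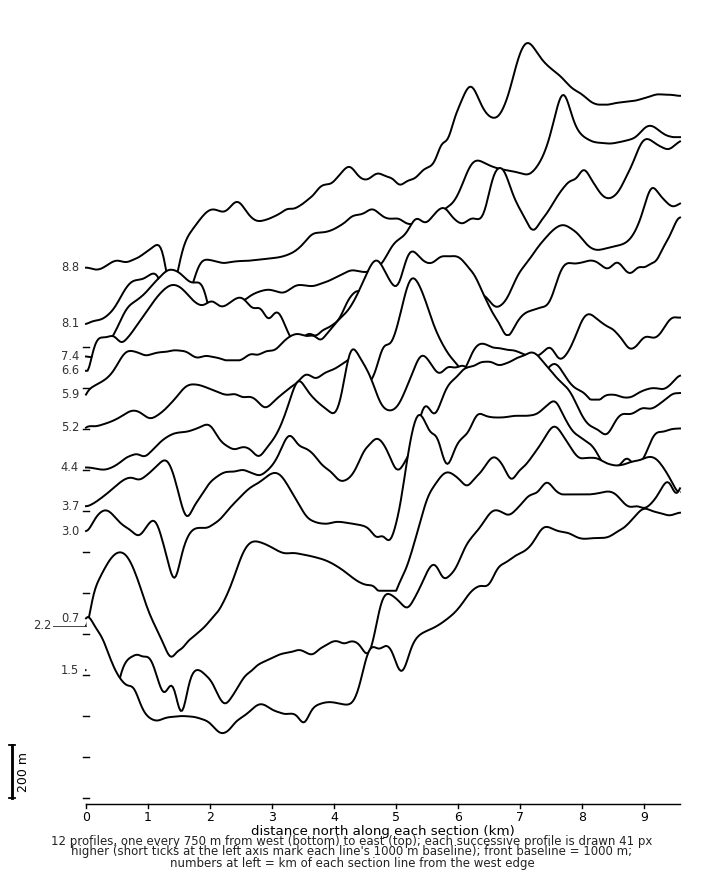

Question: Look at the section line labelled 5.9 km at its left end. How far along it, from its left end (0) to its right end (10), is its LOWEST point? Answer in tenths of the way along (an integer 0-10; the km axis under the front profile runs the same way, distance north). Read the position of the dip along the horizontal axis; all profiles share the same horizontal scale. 0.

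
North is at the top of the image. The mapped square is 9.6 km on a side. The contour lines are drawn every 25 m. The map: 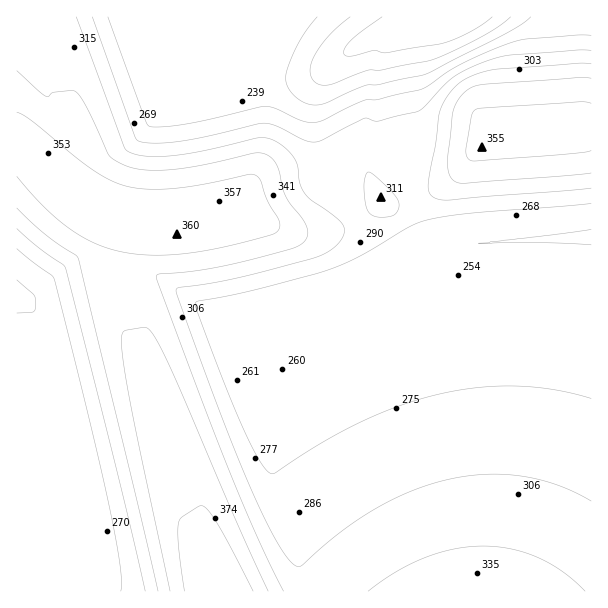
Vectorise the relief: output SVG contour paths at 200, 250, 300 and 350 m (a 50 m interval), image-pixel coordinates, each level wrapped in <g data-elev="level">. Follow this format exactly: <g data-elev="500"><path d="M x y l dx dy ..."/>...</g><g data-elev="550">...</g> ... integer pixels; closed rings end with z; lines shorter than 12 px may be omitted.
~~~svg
<g data-elev="200"><path d="M511 17l-11 9-18 10-48 23-53 11-12 0-37 14-8 1-6-1-5-4-3-6 0-8 4-9 14-21 22-19"/></g><g data-elev="250"><path d="M17 280l16 14 3 9-1 6-2 3-16 1"/><path d="M591 245l-54-2-59 0 113-14"/><path d="M591 35l-15 0-48 4-15 3-25 10-27 12-39 25-44 10-13 1-47 22-7 1-8-2-27-12-12-3-73 17-38 4-4-1-3-4-38-105"/></g><g data-elev="300"><path d="M591 501l-31-15-35-9-36-3-36 4-33 10-33 14-22 13-21 15-42 36-5 0-6-4-9-11-10-18-27-59-35-88-34-96 3-2 31-5 32-6 76-20 12-6 8-8 6-9 0-7-8-9-30-23-6-10-2-18-4-9-11-12-13-7-13-1-54 13-35 5-25 0-9-2-8-4-50-133"/><path d="M17 229l22 19 24 17 3 4 51 203 28 119"/><path d="M374 216l9 1 10-2 5-5 1-7-3-6-10-11-12-11-6-3-4 11 1 18 3 11z"/><path d="M591 64l-13-1-84 7-20 5-14 8-13 13-7 15-12 75 1 6 4 5 13 3 145-12"/></g><g data-elev="350"><path d="M268 591l-31-69-70-162-15-28-5-4-4-1-20 5-1 6 0 13 12 70 36 170"/><path d="M17 176l27 31 25 21 26 15 29 9 37 3 42-4 67-16 6-3 4-5-1-8-11-18-8-21-5-5-6-1-45 10-33 5-25 0-21-3-15-6-18-11-59-47-16-10"/><path d="M591 103l-12-1-102 7-3 2-3 5-5 36 2 7 6 2 85-6 32-4"/></g>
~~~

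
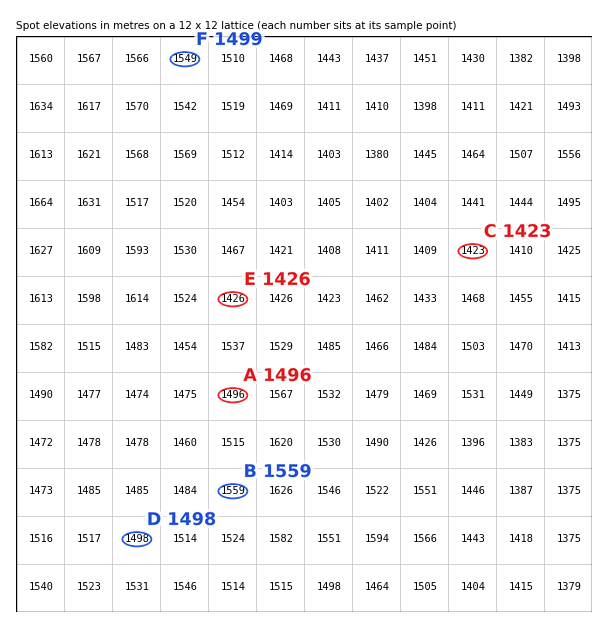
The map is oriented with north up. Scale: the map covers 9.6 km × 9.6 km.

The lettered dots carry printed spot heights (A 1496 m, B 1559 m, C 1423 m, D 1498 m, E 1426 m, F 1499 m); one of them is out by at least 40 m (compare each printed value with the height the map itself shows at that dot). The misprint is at F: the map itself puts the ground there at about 1549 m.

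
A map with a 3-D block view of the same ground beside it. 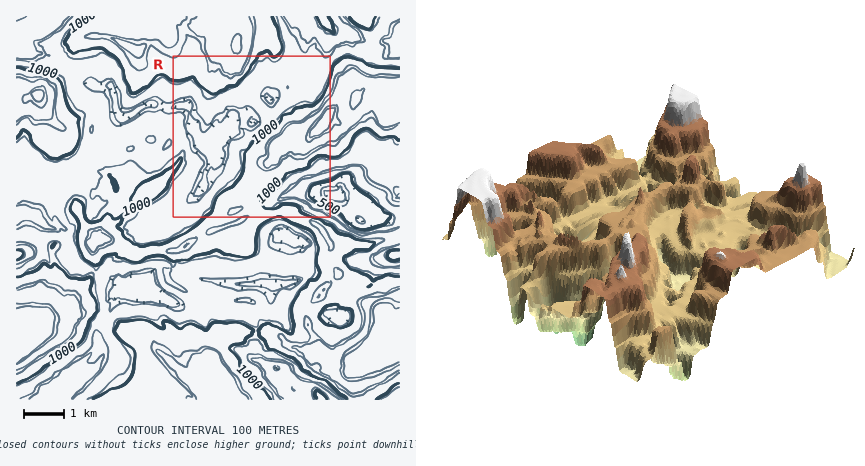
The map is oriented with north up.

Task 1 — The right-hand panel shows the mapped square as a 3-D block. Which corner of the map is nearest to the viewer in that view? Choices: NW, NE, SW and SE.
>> NE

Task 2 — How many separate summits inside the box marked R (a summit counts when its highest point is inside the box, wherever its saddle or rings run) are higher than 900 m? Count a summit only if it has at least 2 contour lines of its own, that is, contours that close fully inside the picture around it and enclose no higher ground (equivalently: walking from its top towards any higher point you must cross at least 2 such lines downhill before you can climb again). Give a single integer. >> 1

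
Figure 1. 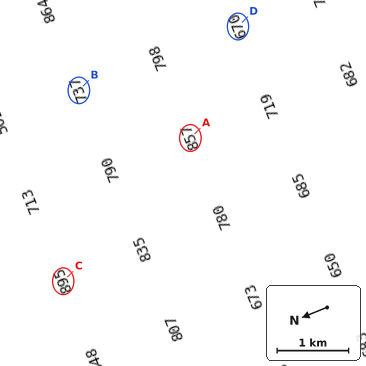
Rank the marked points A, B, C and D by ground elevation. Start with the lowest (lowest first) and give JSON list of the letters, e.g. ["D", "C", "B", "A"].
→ ["D", "B", "A", "C"]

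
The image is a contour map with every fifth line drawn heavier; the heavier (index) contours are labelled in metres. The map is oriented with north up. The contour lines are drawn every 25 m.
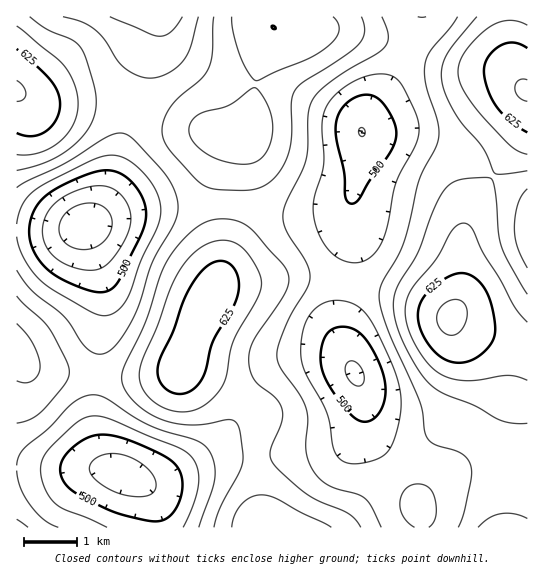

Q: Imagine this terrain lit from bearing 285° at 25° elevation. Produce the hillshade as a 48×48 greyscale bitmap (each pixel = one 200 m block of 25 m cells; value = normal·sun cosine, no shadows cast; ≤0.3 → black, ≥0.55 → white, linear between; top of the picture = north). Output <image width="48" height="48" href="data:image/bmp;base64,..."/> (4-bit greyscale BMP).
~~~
<image width="48" height="48" href="data:image/bmp;base64,Qk32BAAAAAAAAHYAAAAoAAAAMAAAADAAAAABAAQAAAAAAIAEAAATCwAAEwsAABAAAAAAAAAAAAAAABEREQAiIiIAMzMzAERERABVVVUAZmZmAHd3dwCIiIgAmZmZAKqqqgC7u7sAzMzMAN3d3QDu7u4A////AFVmd3d3d4mszMy6mHd3d2VUVWeJq7qph2VWd3d3eIms3cy6mHd3d3ZVVWeJqqqYh1VWZmZ3eIms3cy6mHZmd3dlVWeJqqmId1VVZmZ3iJmrzMy6mHZmZ3d2ZmeJmpmHd1REVmZ3iJmrvMuph3ZmZ3iHd3d4mZmHdlRERWZniJmau7qph2ZVZniIh3d4iZmHZlRDRFZniImZqqqYd2ZVVneIiIiHiIiHZlRDNFVniIiImZmYd2VVVWeJmZmIeIiHZlVDNFZniIh3eIiId2VUVWeJmqmYiIiHdlVDNFZ4iIh3ZneIh2VERVaJqqqYiIiHd2VDNFaImZh2VVZ4h2VERFaJq7qYiIiId2ZERFeJmpl2VEVnd2VERFaKu7qYiIiIiHZURWeJqqmGVEVnd2VERFaKvLuph3d3iHZVRWeau6mHVERWZmVERFeazMuph3Z3eHZlVWeavLqHZURFVlVERFebzMuph2Zmd2ZVVWeazMqXZUREVVVERFebzcy5hmVmd2ZVVWebzMuodUM0RVRERWebzdy5hmVmZ2ZVVWeazdypdkM0RERERWibzdy5hlVWZmVVVWeKzdy5hlQzREM0Vmibzdy5hlVWZmZVVmeKzdy6l1QzRDM0Vnibzdy5hlVVVlVmZmeazd3LqGQzRDM0Vnibzdy6h1VFVVVWZniazd3LqXVEREM0Vniazdy6l2VERUVWZ3ibzd3LuoZERUQ0VniavMy6mHVURERVZ4irzd3LupdUVVREVniavMy7qHZURDNFZ4mr3d3LupdlVVVVVniKvMy6qHZURDNFZ4ms3d3LuphlVVVVZniJq8u6mHZUMyM0Z4m83d3Luph2VWVVZniJq7u6mHVEMyI0Vomrzd3Lqph2ZWZVZniJq7u6mHVDMyIjRnmrzNzLqZh3ZmVVVniJq7u6qHVDMiIjRXiavMy7mYh3ZmVVVniZqru6qHZUMyIiNGeJq7u6mId3ZlVVVWiaqru6mYZUQzIiNFaJqruqmHd3ZVRERWeaqruqmIdlRDMiI0V4mqqqmHd2ZURERFeKq7uqmId2VUQyIjVomqqpmId2ZURERFaKq7uqmIiHdlUyIjRniZmZmId3ZUQzM0aJq7u6mIiYh2ZDIjRXiZmZmId3ZUMzM0aJq7u6mImZmHZUMjRXiZqpmIh3ZUMzI0V5qru6qZmZmXZUMzRWiZqqmIiHdUMzIjV5qqu7qZmZmXZkMzRWeJqqmYiIdkMzIjV5mqq7qpqpmGZVQzRWeJqqmYiIdlQzMjV4maq7qqqqmGZVRERWeImqmZmIdlREMzRnmaq7uqqqmGZVREVmd4maqZmYdlVEMzRXiZq7uqqqmGZVVEVmd4iaqpmYd2VUQzNGeJq8u6qpmGZmVVVmd3iaqqqZh2ZVRDNFZ4m8y6qZiGZmZlVmd3iaqqqph3ZlVEREVnmrzLqZiFVmdmVmd3iau7qpmHdmVUREVnibzMuph1Vnd2Zmd3ibu7upmHdmZVREVWeazMuph1Vnd3Znd3irzLuqmHd2ZlVEVWeKvMuphw=="/>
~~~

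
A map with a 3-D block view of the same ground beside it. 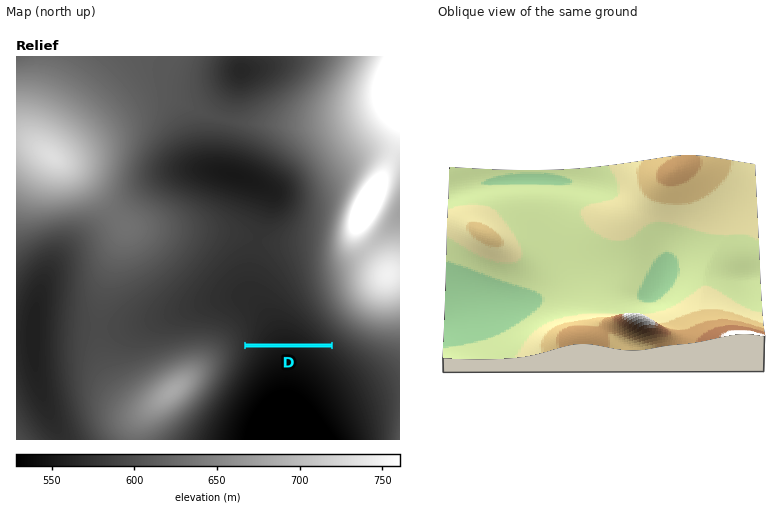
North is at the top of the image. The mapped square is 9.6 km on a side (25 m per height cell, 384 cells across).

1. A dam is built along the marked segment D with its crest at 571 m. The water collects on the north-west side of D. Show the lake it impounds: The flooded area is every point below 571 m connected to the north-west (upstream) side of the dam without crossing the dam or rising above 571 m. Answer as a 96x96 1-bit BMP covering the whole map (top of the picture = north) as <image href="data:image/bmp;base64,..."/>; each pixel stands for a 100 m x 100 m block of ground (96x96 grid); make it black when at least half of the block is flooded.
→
<image width="96" height="96" href="data:image/bmp;base64,Qk2+BAAAAAAAAD4AAAAoAAAAYAAAAGAAAAABAAEAAAAAAIAEAAATCwAAEwsAAAIAAAAAAAAA////AAAAAAAAAAAAAAAAAAAAAAAAAAAAAAAAAAAAAAAAAAAAAAAAAAAAAAAAAAAAAAAAAAAAAAAAAAAAAAAAAAAAAAAAAAAAAAAAAAAAAAAAAAAAAAAAAAAAAAAAAAAAAAAAAAAAAAAAAAAAAAAAAAAAAAAAAAAAAAAAAAAAAAAAAAAAAAAAAAAAAAAAAAAAAAAAAAAAAAAAAAAAAAAAAAAAAAAAAAAAAAAAAAAAAAAAAAAAAAAAAAAAAAAAAAAAAAAAAAAAAAAAAAAAAAAAAAAAAAAAAAAAAAAAAAAAAAAAAAAAAAAAAAAAAAAAAAAAAAAAAAAAAAAAAAAAAAAAAAAAAAAAAAAAAAAAAAAAAAAAAAAAAAAAAAAAAAAAAAAAAAAAAAAAAAAAAAAAAAAAf//8AAAAAAAAAAAAf//4AAAAAAAAAAAAf//wAAAAAAAAAAAAf//gAAAAAAAAAAAAf//AAAAAAAAAAAAAf/+AAAAAAAAAAAAA//8AAAAAAAAAAAAB//4AAAAAAAAAAAAD//wAAAAAAAAAAAAH//gAAAAAAAAAAAAH//AAAAAAAAAAAAAP/+AAAAAAAAAAAAAP/8AAAAAAAAAAAAAH/4AAAAAAAAAAAAAH/wAAAAAAAAAAAAAD/gAAAAAAAAAAAAAA+AAAAAAAAAAAAAAAAAAAAAAAAAAAAAAAAAAAAAAAAAAAAAAAAAAAAAAAAAAAAAAAAAAAAAAAAAAAAAAAAAAAAAAAAAAAAAAAAAAAAAAAAAAAAAAAAAAAAAAAAAAAAAAAAAAAAAAAAAAAAAAAAAAAAAAAAAAAAAAAAAAAAAAAAAAAAAAAAAAAAAAAAAAAAAAAAAAAAAAAAAAAAAAAAAAAAAAAAAAAAAAAAAAAAAAAAAAAAAAAAAAAAAAAAAAAAAAAAAAAAAAAAAAAAAAAAAAAAAAAAAAAAAAAAAAAAAAAAAAAAAAAAAAAAAAAAAAAAAAAAAAAAAAAAAAAAAAAAAAAAAAAAAAAAAAAAAAAAAAAAAAAAAAAAAAAAAAAAAAAAAAAAAAAAAAAAAAAAAAAAAAAAAAAAAAAAAAAAAAAAAAAAAAAAAAAAAAAAAAAAAAAAAAAAAAAAAAAAAAAAAAAAAAAAAAAAAAAAAAAAAAAAAAAAAAAAAAAAAAAAAAAAAAAAAAAAAAAAAAAAAAAAAAAAAAAAAAAAAAAAAAAAAAAAAAAAAAAAAAAAAAAAAAAAAAAAAAAAAAAAAAAAAAAAAAAAAAAAAAAAAAAAAAAAAAAAAAAAAAAAAAAAAAAAAAAAAAAAAAAAAAAAAAAAAAAAAAAAAAAAAAAAAAAAAAAAAAAAAAAAAAAAAAAAAAAAAAAAAAAAAAAAAAAAAAAAAAAAAAAAAAAAAAAAAAAAAAAAAAAAAAAAAAAAAAAAAAAAAAAAAAAAAAAAAAAAAAAAAAAAAAAAAAAAAAAAAAAAAAAAAAAAAAAAAAAAAAAAAAAAAAAAAAAAAAAAAAAAAAAAAAAAAAAAAAAAAAAAAAAAAAAAAAAAAAAAAAAAAAAAAAAAAA="/>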